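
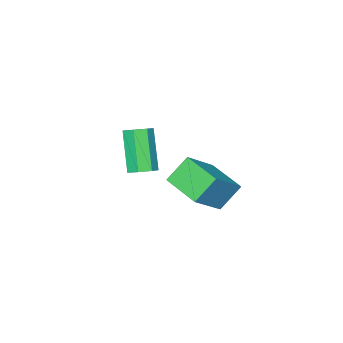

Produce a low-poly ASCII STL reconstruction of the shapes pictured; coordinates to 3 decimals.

solid 
facet normal -0.765 -0.047 -0.643
outer loop
vertex -4.39 -1.751 -0.638
vertex -4.234 0.024 -0.954
vertex -3.483 -2.019 -1.697
endloop
endfacet
facet normal -0.086 -0.981 0.175
outer loop
vertex -1.946 -1.924 -0.406
vertex -4.39 -1.751 -0.638
vertex -3.483 -2.019 -1.697
endloop
endfacet
facet normal -0.765 -0.048 -0.642
outer loop
vertex -3.483 -2.019 -1.697
vertex -4.234 0.024 -0.954
vertex -3.327 -0.244 -2.014
endloop
endfacet
facet normal 0.638 -0.189 -0.746
outer loop
vertex -3.327 -0.244 -2.014
vertex -1.946 -1.924 -0.406
vertex -3.483 -2.019 -1.697
endloop
endfacet
facet normal -0.638 0.189 0.746
outer loop
vertex -4.39 -1.751 -0.638
vertex -2.697 0.119 0.337
vertex -4.234 0.024 -0.954
endloop
endfacet
facet normal -0.086 -0.981 0.174
outer loop
vertex -2.853 -1.656 0.654
vertex -4.39 -1.751 -0.638
vertex -1.946 -1.924 -0.406
endloop
endfacet
facet normal -0.639 0.189 0.746
outer loop
vertex -2.853 -1.656 0.654
vertex -2.697 0.119 0.337
vertex -4.39 -1.751 -0.638
endloop
endfacet
facet normal 0.086 0.981 -0.174
outer loop
vertex -4.234 0.024 -0.954
vertex -2.697 0.119 0.337
vertex -3.327 -0.244 -2.014
endloop
endfacet
facet normal 0.639 -0.189 -0.746
outer loop
vertex -1.79 -0.149 -0.722
vertex -1.946 -1.924 -0.406
vertex -3.327 -0.244 -2.014
endloop
endfacet
facet normal 0.086 0.981 -0.175
outer loop
vertex -3.327 -0.244 -2.014
vertex -2.697 0.119 0.337
vertex -1.79 -0.149 -0.722
endloop
endfacet
facet normal 0.765 0.047 0.643
outer loop
vertex -1.79 -0.149 -0.722
vertex -2.853 -1.656 0.654
vertex -1.946 -1.924 -0.406
endloop
endfacet
facet normal 0.765 0.048 0.643
outer loop
vertex -2.697 0.119 0.337
vertex -2.853 -1.656 0.654
vertex -1.79 -0.149 -0.722
endloop
endfacet
facet normal 0.316 0.466 -0.827
outer loop
vertex 1.673 -0.243 2.687
vertex 1.109 -0.033 2.59
vertex 1.561 0.225 2.908
endloop
endfacet
facet normal 0.925 0.044 0.377
outer loop
vertex 1.673 -0.243 2.687
vertex 1.561 0.225 2.908
vertex 1.056 -1.156 4.308
endloop
endfacet
facet normal 0.925 0.045 0.378
outer loop
vertex 1.056 -1.156 4.308
vertex 1.561 0.225 2.908
vertex 0.943 -0.688 4.528
endloop
endfacet
facet normal -0.315 -0.465 0.827
outer loop
vertex 1.056 -1.156 4.308
vertex 0.943 -0.688 4.528
vertex 0.491 -0.947 4.21
endloop
endfacet
facet normal 0.316 0.466 -0.827
outer loop
vertex 1.561 0.225 2.908
vertex 1.109 -0.033 2.59
vertex 1.108 0.498 2.889
endloop
endfacet
facet normal 0.410 0.719 0.561
outer loop
vertex 1.561 0.225 2.908
vertex 1.108 0.498 2.889
vertex 0.943 -0.688 4.528
endloop
endfacet
facet normal 0.410 0.719 0.561
outer loop
vertex 0.943 -0.688 4.528
vertex 1.108 0.498 2.889
vertex 0.49 -0.415 4.509
endloop
endfacet
facet normal -0.315 -0.465 0.827
outer loop
vertex 0.943 -0.688 4.528
vertex 0.49 -0.415 4.509
vertex 0.491 -0.947 4.21
endloop
endfacet
facet normal 0.315 0.466 -0.827
outer loop
vertex 1.108 0.498 2.889
vertex 1.109 -0.033 2.59
vertex 0.655 0.371 2.645
endloop
endfacet
facet normal -0.413 0.852 0.323
outer loop
vertex 1.108 0.498 2.889
vertex 0.655 0.371 2.645
vertex 0.49 -0.415 4.509
endloop
endfacet
facet normal -0.413 0.852 0.323
outer loop
vertex 0.49 -0.415 4.509
vertex 0.655 0.371 2.645
vertex 0.038 -0.542 4.266
endloop
endfacet
facet normal -0.314 -0.466 0.827
outer loop
vertex 0.49 -0.415 4.509
vertex 0.038 -0.542 4.266
vertex 0.491 -0.947 4.21
endloop
endfacet
facet normal 0.315 0.467 -0.826
outer loop
vertex 0.655 0.371 2.645
vertex 1.109 -0.033 2.59
vertex 0.545 -0.061 2.359
endloop
endfacet
facet normal -0.926 0.342 -0.160
outer loop
vertex 0.655 0.371 2.645
vertex 0.545 -0.061 2.359
vertex 0.038 -0.542 4.266
endloop
endfacet
facet normal -0.926 0.343 -0.159
outer loop
vertex 0.038 -0.542 4.266
vertex 0.545 -0.061 2.359
vertex -0.073 -0.974 3.98
endloop
endfacet
facet normal -0.315 -0.466 0.827
outer loop
vertex 0.038 -0.542 4.266
vertex -0.073 -0.974 3.98
vertex 0.491 -0.947 4.21
endloop
endfacet
facet normal 0.316 0.466 -0.827
outer loop
vertex 0.545 -0.061 2.359
vertex 1.109 -0.033 2.59
vertex 0.858 -0.472 2.247
endloop
endfacet
facet normal -0.742 -0.423 -0.521
outer loop
vertex 0.545 -0.061 2.359
vertex 0.858 -0.472 2.247
vertex -0.073 -0.974 3.98
endloop
endfacet
facet normal -0.741 -0.424 -0.521
outer loop
vertex -0.073 -0.974 3.98
vertex 0.858 -0.472 2.247
vertex 0.241 -1.385 3.868
endloop
endfacet
facet normal -0.315 -0.466 0.827
outer loop
vertex -0.073 -0.974 3.98
vertex 0.241 -1.385 3.868
vertex 0.491 -0.947 4.21
endloop
endfacet
facet normal 0.315 0.466 -0.827
outer loop
vertex 0.858 -0.472 2.247
vertex 1.109 -0.033 2.59
vertex 1.361 -0.553 2.393
endloop
endfacet
facet normal 0.002 -0.872 -0.490
outer loop
vertex 0.858 -0.472 2.247
vertex 1.361 -0.553 2.393
vertex 0.241 -1.385 3.868
endloop
endfacet
facet normal 0.002 -0.872 -0.490
outer loop
vertex 0.241 -1.385 3.868
vertex 1.361 -0.553 2.393
vertex 0.743 -1.466 4.014
endloop
endfacet
facet normal -0.316 -0.466 0.827
outer loop
vertex 0.241 -1.385 3.868
vertex 0.743 -1.466 4.014
vertex 0.491 -0.947 4.21
endloop
endfacet
facet normal 0.316 0.466 -0.826
outer loop
vertex 1.361 -0.553 2.393
vertex 1.109 -0.033 2.59
vertex 1.673 -0.243 2.687
endloop
endfacet
facet normal 0.743 -0.663 -0.090
outer loop
vertex 1.361 -0.553 2.393
vertex 1.673 -0.243 2.687
vertex 0.743 -1.466 4.014
endloop
endfacet
facet normal 0.743 -0.663 -0.091
outer loop
vertex 0.743 -1.466 4.014
vertex 1.673 -0.243 2.687
vertex 1.056 -1.156 4.308
endloop
endfacet
facet normal -0.316 -0.466 0.827
outer loop
vertex 0.743 -1.466 4.014
vertex 1.056 -1.156 4.308
vertex 0.491 -0.947 4.21
endloop
endfacet

endsolid


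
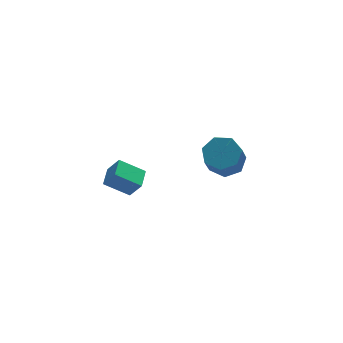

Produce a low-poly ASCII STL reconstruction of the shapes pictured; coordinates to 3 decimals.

solid 
facet normal 0.298 0.528 -0.795
outer loop
vertex 2.917 -1.5 -0.921
vertex 2.397 -0.702 -0.586
vertex 3.356 -0.955 -0.395
endloop
endfacet
facet normal 0.812 -0.578 -0.080
outer loop
vertex 2.917 -1.5 -0.921
vertex 3.356 -0.955 -0.395
vertex 2.322 -2.556 0.67
endloop
endfacet
facet normal 0.812 -0.578 -0.080
outer loop
vertex 2.322 -2.556 0.67
vertex 3.356 -0.955 -0.395
vertex 2.762 -2.011 1.196
endloop
endfacet
facet normal -0.297 -0.528 0.796
outer loop
vertex 2.322 -2.556 0.67
vertex 2.762 -2.011 1.196
vertex 1.803 -1.758 1.006
endloop
endfacet
facet normal 0.298 0.528 -0.795
outer loop
vertex 3.356 -0.955 -0.395
vertex 2.397 -0.702 -0.586
vertex 3.074 -0.219 -0.012
endloop
endfacet
facet normal 0.899 0.126 0.419
outer loop
vertex 3.356 -0.955 -0.395
vertex 3.074 -0.219 -0.012
vertex 2.762 -2.011 1.196
endloop
endfacet
facet normal 0.899 0.127 0.420
outer loop
vertex 2.762 -2.011 1.196
vertex 3.074 -0.219 -0.012
vertex 2.479 -1.275 1.579
endloop
endfacet
facet normal -0.297 -0.528 0.796
outer loop
vertex 2.762 -2.011 1.196
vertex 2.479 -1.275 1.579
vertex 1.803 -1.758 1.006
endloop
endfacet
facet normal 0.297 0.528 -0.795
outer loop
vertex 3.074 -0.219 -0.012
vertex 2.397 -0.702 -0.586
vertex 2.282 0.153 -0.061
endloop
endfacet
facet normal 0.308 0.735 0.603
outer loop
vertex 3.074 -0.219 -0.012
vertex 2.282 0.153 -0.061
vertex 2.479 -1.275 1.579
endloop
endfacet
facet normal 0.308 0.735 0.603
outer loop
vertex 2.479 -1.275 1.579
vertex 2.282 0.153 -0.061
vertex 1.687 -0.903 1.53
endloop
endfacet
facet normal -0.297 -0.528 0.796
outer loop
vertex 2.479 -1.275 1.579
vertex 1.687 -0.903 1.53
vertex 1.803 -1.758 1.006
endloop
endfacet
facet normal 0.297 0.528 -0.795
outer loop
vertex 2.282 0.153 -0.061
vertex 2.397 -0.702 -0.586
vertex 1.577 -0.119 -0.505
endloop
endfacet
facet normal -0.514 0.791 0.332
outer loop
vertex 2.282 0.153 -0.061
vertex 1.577 -0.119 -0.505
vertex 1.687 -0.903 1.53
endloop
endfacet
facet normal -0.514 0.791 0.332
outer loop
vertex 1.687 -0.903 1.53
vertex 1.577 -0.119 -0.505
vertex 0.982 -1.175 1.086
endloop
endfacet
facet normal -0.297 -0.528 0.796
outer loop
vertex 1.687 -0.903 1.53
vertex 0.982 -1.175 1.086
vertex 1.803 -1.758 1.006
endloop
endfacet
facet normal 0.297 0.528 -0.795
outer loop
vertex 1.577 -0.119 -0.505
vertex 2.397 -0.702 -0.586
vertex 1.49 -0.83 -1.01
endloop
endfacet
facet normal -0.950 0.250 -0.189
outer loop
vertex 1.577 -0.119 -0.505
vertex 1.49 -0.83 -1.01
vertex 0.982 -1.175 1.086
endloop
endfacet
facet normal -0.950 0.250 -0.189
outer loop
vertex 0.982 -1.175 1.086
vertex 1.49 -0.83 -1.01
vertex 0.895 -1.886 0.581
endloop
endfacet
facet normal -0.298 -0.528 0.795
outer loop
vertex 0.982 -1.175 1.086
vertex 0.895 -1.886 0.581
vertex 1.803 -1.758 1.006
endloop
endfacet
facet normal 0.297 0.528 -0.796
outer loop
vertex 1.49 -0.83 -1.01
vertex 2.397 -0.702 -0.586
vertex 2.086 -1.445 -1.195
endloop
endfacet
facet normal -0.670 -0.478 -0.568
outer loop
vertex 1.49 -0.83 -1.01
vertex 2.086 -1.445 -1.195
vertex 0.895 -1.886 0.581
endloop
endfacet
facet normal -0.670 -0.478 -0.568
outer loop
vertex 0.895 -1.886 0.581
vertex 2.086 -1.445 -1.195
vertex 1.491 -2.501 0.396
endloop
endfacet
facet normal -0.298 -0.528 0.795
outer loop
vertex 0.895 -1.886 0.581
vertex 1.491 -2.501 0.396
vertex 1.803 -1.758 1.006
endloop
endfacet
facet normal 0.297 0.528 -0.796
outer loop
vertex 2.086 -1.445 -1.195
vertex 2.397 -0.702 -0.586
vertex 2.917 -1.5 -0.921
endloop
endfacet
facet normal 0.115 -0.847 -0.519
outer loop
vertex 2.086 -1.445 -1.195
vertex 2.917 -1.5 -0.921
vertex 1.491 -2.501 0.396
endloop
endfacet
facet normal 0.115 -0.847 -0.519
outer loop
vertex 1.491 -2.501 0.396
vertex 2.917 -1.5 -0.921
vertex 2.322 -2.556 0.67
endloop
endfacet
facet normal -0.297 -0.528 0.795
outer loop
vertex 1.491 -2.501 0.396
vertex 2.322 -2.556 0.67
vertex 1.803 -1.758 1.006
endloop
endfacet
facet normal -0.423 0.367 -0.828
outer loop
vertex -4.686 -3.84 2.034
vertex -4.219 -2.894 2.215
vertex -3.526 -4.262 1.254
endloop
endfacet
facet normal -0.436 -0.884 -0.170
outer loop
vertex -3.061 -4.666 2.165
vertex -4.686 -3.84 2.034
vertex -3.526 -4.262 1.254
endloop
endfacet
facet normal -0.423 0.367 -0.828
outer loop
vertex -3.526 -4.262 1.254
vertex -4.219 -2.894 2.215
vertex -3.06 -3.317 1.435
endloop
endfacet
facet normal 0.794 -0.290 -0.534
outer loop
vertex -3.06 -3.317 1.435
vertex -3.061 -4.666 2.165
vertex -3.526 -4.262 1.254
endloop
endfacet
facet normal -0.794 0.290 0.534
outer loop
vertex -4.686 -3.84 2.034
vertex -3.754 -3.298 3.126
vertex -4.219 -2.894 2.215
endloop
endfacet
facet normal -0.436 -0.884 -0.168
outer loop
vertex -4.22 -4.243 2.945
vertex -4.686 -3.84 2.034
vertex -3.061 -4.666 2.165
endloop
endfacet
facet normal -0.794 0.289 0.534
outer loop
vertex -4.22 -4.243 2.945
vertex -3.754 -3.298 3.126
vertex -4.686 -3.84 2.034
endloop
endfacet
facet normal 0.436 0.884 0.169
outer loop
vertex -4.219 -2.894 2.215
vertex -3.754 -3.298 3.126
vertex -3.06 -3.317 1.435
endloop
endfacet
facet normal 0.794 -0.290 -0.534
outer loop
vertex -2.594 -3.72 2.346
vertex -3.061 -4.666 2.165
vertex -3.06 -3.317 1.435
endloop
endfacet
facet normal 0.435 0.884 0.169
outer loop
vertex -3.06 -3.317 1.435
vertex -3.754 -3.298 3.126
vertex -2.594 -3.72 2.346
endloop
endfacet
facet normal 0.423 -0.367 0.828
outer loop
vertex -2.594 -3.72 2.346
vertex -4.22 -4.243 2.945
vertex -3.061 -4.666 2.165
endloop
endfacet
facet normal 0.423 -0.367 0.828
outer loop
vertex -3.754 -3.298 3.126
vertex -4.22 -4.243 2.945
vertex -2.594 -3.72 2.346
endloop
endfacet

endsolid


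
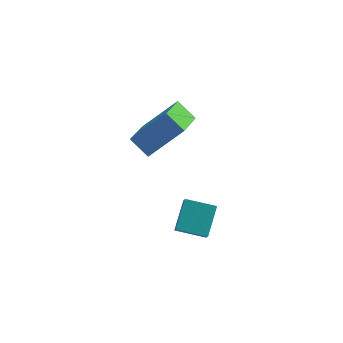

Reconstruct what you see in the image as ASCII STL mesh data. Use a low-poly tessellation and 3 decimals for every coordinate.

solid 
facet normal -0.685 -0.280 -0.672
outer loop
vertex 0.577 -1.616 3.578
vertex 0.77 0.2 2.626
vertex 1.328 -2.011 2.977
endloop
endfacet
facet normal -0.094 -0.882 0.462
outer loop
vertex 2.63 -1.48 4.254
vertex 0.577 -1.616 3.578
vertex 1.328 -2.011 2.977
endloop
endfacet
facet normal -0.686 -0.280 -0.672
outer loop
vertex 1.328 -2.011 2.977
vertex 0.77 0.2 2.626
vertex 1.52 -0.195 2.025
endloop
endfacet
facet normal 0.722 -0.380 -0.578
outer loop
vertex 1.52 -0.195 2.025
vertex 2.63 -1.48 4.254
vertex 1.328 -2.011 2.977
endloop
endfacet
facet normal -0.722 0.380 0.578
outer loop
vertex 0.577 -1.616 3.578
vertex 2.072 0.731 3.903
vertex 0.77 0.2 2.626
endloop
endfacet
facet normal -0.094 -0.882 0.462
outer loop
vertex 1.88 -1.085 4.855
vertex 0.577 -1.616 3.578
vertex 2.63 -1.48 4.254
endloop
endfacet
facet normal -0.722 0.380 0.579
outer loop
vertex 1.88 -1.085 4.855
vertex 2.072 0.731 3.903
vertex 0.577 -1.616 3.578
endloop
endfacet
facet normal 0.094 0.882 -0.462
outer loop
vertex 0.77 0.2 2.626
vertex 2.072 0.731 3.903
vertex 1.52 -0.195 2.025
endloop
endfacet
facet normal 0.722 -0.380 -0.578
outer loop
vertex 2.823 0.336 3.302
vertex 2.63 -1.48 4.254
vertex 1.52 -0.195 2.025
endloop
endfacet
facet normal 0.094 0.882 -0.462
outer loop
vertex 1.52 -0.195 2.025
vertex 2.072 0.731 3.903
vertex 2.823 0.336 3.302
endloop
endfacet
facet normal 0.686 0.279 0.672
outer loop
vertex 2.823 0.336 3.302
vertex 1.88 -1.085 4.855
vertex 2.63 -1.48 4.254
endloop
endfacet
facet normal 0.685 0.280 0.672
outer loop
vertex 2.072 0.731 3.903
vertex 1.88 -1.085 4.855
vertex 2.823 0.336 3.302
endloop
endfacet
facet normal -0.980 0.028 0.199
outer loop
vertex 2.75 -2.027 0.458
vertex 2.58 -1.248 -0.492
vertex 2.545 -3.116 -0.398
endloop
endfacet
facet normal 0.137 -0.628 0.766
outer loop
vertex 3.78 -3.152 -0.648
vertex 2.75 -2.027 0.458
vertex 2.545 -3.116 -0.398
endloop
endfacet
facet normal -0.980 0.028 0.199
outer loop
vertex 2.545 -3.116 -0.398
vertex 2.58 -1.248 -0.492
vertex 2.375 -2.337 -1.348
endloop
endfacet
facet normal -0.146 -0.778 -0.611
outer loop
vertex 2.375 -2.337 -1.348
vertex 3.78 -3.152 -0.648
vertex 2.545 -3.116 -0.398
endloop
endfacet
facet normal 0.146 0.778 0.611
outer loop
vertex 2.75 -2.027 0.458
vertex 3.815 -1.284 -0.742
vertex 2.58 -1.248 -0.492
endloop
endfacet
facet normal 0.137 -0.628 0.766
outer loop
vertex 3.985 -2.063 0.208
vertex 2.75 -2.027 0.458
vertex 3.78 -3.152 -0.648
endloop
endfacet
facet normal 0.146 0.778 0.611
outer loop
vertex 3.985 -2.063 0.208
vertex 3.815 -1.284 -0.742
vertex 2.75 -2.027 0.458
endloop
endfacet
facet normal -0.137 0.628 -0.766
outer loop
vertex 2.58 -1.248 -0.492
vertex 3.815 -1.284 -0.742
vertex 2.375 -2.337 -1.348
endloop
endfacet
facet normal -0.146 -0.778 -0.611
outer loop
vertex 3.61 -2.373 -1.598
vertex 3.78 -3.152 -0.648
vertex 2.375 -2.337 -1.348
endloop
endfacet
facet normal -0.137 0.628 -0.766
outer loop
vertex 2.375 -2.337 -1.348
vertex 3.815 -1.284 -0.742
vertex 3.61 -2.373 -1.598
endloop
endfacet
facet normal 0.980 -0.028 -0.199
outer loop
vertex 3.61 -2.373 -1.598
vertex 3.985 -2.063 0.208
vertex 3.78 -3.152 -0.648
endloop
endfacet
facet normal 0.980 -0.028 -0.199
outer loop
vertex 3.815 -1.284 -0.742
vertex 3.985 -2.063 0.208
vertex 3.61 -2.373 -1.598
endloop
endfacet

endsolid


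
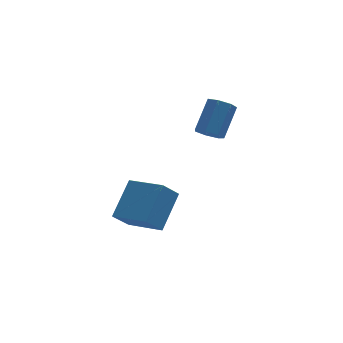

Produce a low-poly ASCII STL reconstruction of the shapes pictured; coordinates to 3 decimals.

solid 
facet normal -0.592 0.766 -0.250
outer loop
vertex -2.358 3.291 -2.318
vertex -1.269 4.586 -0.927
vertex -1.54 3.616 -3.261
endloop
endfacet
facet normal -0.497 -0.591 -0.635
outer loop
vertex -0.331 2.054 -2.753
vertex -2.358 3.291 -2.318
vertex -1.54 3.616 -3.261
endloop
endfacet
facet normal -0.593 0.765 -0.249
outer loop
vertex -1.54 3.616 -3.261
vertex -1.269 4.586 -0.927
vertex -0.452 4.912 -1.871
endloop
endfacet
facet normal 0.634 0.253 -0.731
outer loop
vertex -0.452 4.912 -1.871
vertex -0.331 2.054 -2.753
vertex -1.54 3.616 -3.261
endloop
endfacet
facet normal -0.634 -0.253 0.731
outer loop
vertex -2.358 3.291 -2.318
vertex -0.06 3.024 -0.419
vertex -1.269 4.586 -0.927
endloop
endfacet
facet normal -0.497 -0.592 -0.635
outer loop
vertex -1.148 1.728 -1.809
vertex -2.358 3.291 -2.318
vertex -0.331 2.054 -2.753
endloop
endfacet
facet normal -0.634 -0.252 0.731
outer loop
vertex -1.148 1.728 -1.809
vertex -0.06 3.024 -0.419
vertex -2.358 3.291 -2.318
endloop
endfacet
facet normal 0.497 0.591 0.635
outer loop
vertex -1.269 4.586 -0.927
vertex -0.06 3.024 -0.419
vertex -0.452 4.912 -1.871
endloop
endfacet
facet normal 0.634 0.252 -0.731
outer loop
vertex 0.758 3.349 -1.362
vertex -0.331 2.054 -2.753
vertex -0.452 4.912 -1.871
endloop
endfacet
facet normal 0.497 0.591 0.635
outer loop
vertex -0.452 4.912 -1.871
vertex -0.06 3.024 -0.419
vertex 0.758 3.349 -1.362
endloop
endfacet
facet normal 0.593 -0.766 0.249
outer loop
vertex 0.758 3.349 -1.362
vertex -1.148 1.728 -1.809
vertex -0.331 2.054 -2.753
endloop
endfacet
facet normal 0.593 -0.766 0.250
outer loop
vertex -0.06 3.024 -0.419
vertex -1.148 1.728 -1.809
vertex 0.758 3.349 -1.362
endloop
endfacet
facet normal -0.462 -0.531 -0.710
outer loop
vertex 2.745 2.972 2.309
vertex 2.124 3.3 2.468
vertex 2.627 3.498 1.992
endloop
endfacet
facet normal 0.866 -0.101 -0.490
outer loop
vertex 2.745 2.972 2.309
vertex 2.627 3.498 1.992
vertex 3.597 3.952 3.613
endloop
endfacet
facet normal 0.866 -0.101 -0.490
outer loop
vertex 3.597 3.952 3.613
vertex 2.627 3.498 1.992
vertex 3.479 4.477 3.296
endloop
endfacet
facet normal 0.463 0.532 0.709
outer loop
vertex 3.597 3.952 3.613
vertex 3.479 4.477 3.296
vertex 2.976 4.28 3.772
endloop
endfacet
facet normal -0.462 -0.533 -0.709
outer loop
vertex 2.627 3.498 1.992
vertex 2.124 3.3 2.468
vertex 2.13 3.874 2.033
endloop
endfacet
facet normal 0.392 0.594 -0.702
outer loop
vertex 2.627 3.498 1.992
vertex 2.13 3.874 2.033
vertex 3.479 4.477 3.296
endloop
endfacet
facet normal 0.392 0.594 -0.703
outer loop
vertex 3.479 4.477 3.296
vertex 2.13 3.874 2.033
vertex 2.982 4.854 3.337
endloop
endfacet
facet normal 0.462 0.532 0.709
outer loop
vertex 3.479 4.477 3.296
vertex 2.982 4.854 3.337
vertex 2.976 4.28 3.772
endloop
endfacet
facet normal -0.463 -0.532 -0.709
outer loop
vertex 2.13 3.874 2.033
vertex 2.124 3.3 2.468
vertex 1.629 3.819 2.402
endloop
endfacet
facet normal -0.377 0.842 -0.386
outer loop
vertex 2.13 3.874 2.033
vertex 1.629 3.819 2.402
vertex 2.982 4.854 3.337
endloop
endfacet
facet normal -0.378 0.842 -0.385
outer loop
vertex 2.982 4.854 3.337
vertex 1.629 3.819 2.402
vertex 2.481 4.798 3.706
endloop
endfacet
facet normal 0.463 0.532 0.709
outer loop
vertex 2.982 4.854 3.337
vertex 2.481 4.798 3.706
vertex 2.976 4.28 3.772
endloop
endfacet
facet normal -0.463 -0.532 -0.709
outer loop
vertex 1.629 3.819 2.402
vertex 2.124 3.3 2.468
vertex 1.501 3.373 2.82
endloop
endfacet
facet normal -0.862 0.455 0.222
outer loop
vertex 1.629 3.819 2.402
vertex 1.501 3.373 2.82
vertex 2.481 4.798 3.706
endloop
endfacet
facet normal -0.862 0.456 0.220
outer loop
vertex 2.481 4.798 3.706
vertex 1.501 3.373 2.82
vertex 2.352 4.352 4.125
endloop
endfacet
facet normal 0.463 0.532 0.709
outer loop
vertex 2.481 4.798 3.706
vertex 2.352 4.352 4.125
vertex 2.976 4.28 3.772
endloop
endfacet
facet normal -0.463 -0.532 -0.709
outer loop
vertex 1.501 3.373 2.82
vertex 2.124 3.3 2.468
vertex 1.842 2.872 2.973
endloop
endfacet
facet normal -0.699 -0.274 0.661
outer loop
vertex 1.501 3.373 2.82
vertex 1.842 2.872 2.973
vertex 2.352 4.352 4.125
endloop
endfacet
facet normal -0.698 -0.275 0.662
outer loop
vertex 2.352 4.352 4.125
vertex 1.842 2.872 2.973
vertex 2.694 3.852 4.278
endloop
endfacet
facet normal 0.462 0.533 0.709
outer loop
vertex 2.352 4.352 4.125
vertex 2.694 3.852 4.278
vertex 2.976 4.28 3.772
endloop
endfacet
facet normal -0.462 -0.533 -0.709
outer loop
vertex 1.842 2.872 2.973
vertex 2.124 3.3 2.468
vertex 2.396 2.694 2.746
endloop
endfacet
facet normal -0.009 -0.797 0.604
outer loop
vertex 1.842 2.872 2.973
vertex 2.396 2.694 2.746
vertex 2.694 3.852 4.278
endloop
endfacet
facet normal -0.009 -0.797 0.604
outer loop
vertex 2.694 3.852 4.278
vertex 2.396 2.694 2.746
vertex 3.247 3.673 4.05
endloop
endfacet
facet normal 0.464 0.532 0.708
outer loop
vertex 2.694 3.852 4.278
vertex 3.247 3.673 4.05
vertex 2.976 4.28 3.772
endloop
endfacet
facet normal -0.463 -0.533 -0.709
outer loop
vertex 2.396 2.694 2.746
vertex 2.124 3.3 2.468
vertex 2.745 2.972 2.309
endloop
endfacet
facet normal 0.688 -0.720 0.091
outer loop
vertex 2.396 2.694 2.746
vertex 2.745 2.972 2.309
vertex 3.247 3.673 4.05
endloop
endfacet
facet normal 0.688 -0.720 0.091
outer loop
vertex 3.247 3.673 4.05
vertex 2.745 2.972 2.309
vertex 3.597 3.952 3.613
endloop
endfacet
facet normal 0.462 0.531 0.710
outer loop
vertex 3.247 3.673 4.05
vertex 3.597 3.952 3.613
vertex 2.976 4.28 3.772
endloop
endfacet

endsolid


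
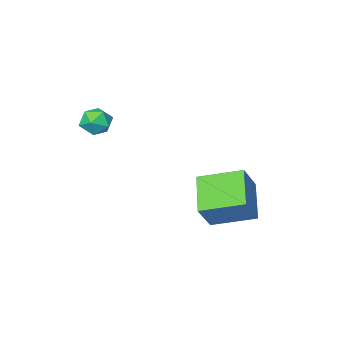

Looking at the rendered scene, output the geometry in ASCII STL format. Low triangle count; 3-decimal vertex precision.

solid 
facet normal -0.548 -0.217 -0.808
outer loop
vertex -3.237 2.136 -3.07
vertex -4.586 3.442 -2.506
vertex -2.329 3.498 -4.053
endloop
endfacet
facet normal 0.688 -0.666 -0.287
outer loop
vertex -1.474 3.838 -2.794
vertex -3.237 2.136 -3.07
vertex -2.329 3.498 -4.053
endloop
endfacet
facet normal -0.548 -0.218 -0.808
outer loop
vertex -2.329 3.498 -4.053
vertex -4.586 3.442 -2.506
vertex -3.678 4.804 -3.49
endloop
endfacet
facet normal 0.475 0.713 -0.515
outer loop
vertex -3.678 4.804 -3.49
vertex -1.474 3.838 -2.794
vertex -2.329 3.498 -4.053
endloop
endfacet
facet normal -0.475 -0.713 0.515
outer loop
vertex -3.237 2.136 -3.07
vertex -3.731 3.782 -1.247
vertex -4.586 3.442 -2.506
endloop
endfacet
facet normal 0.688 -0.666 -0.287
outer loop
vertex -2.382 2.476 -1.81
vertex -3.237 2.136 -3.07
vertex -1.474 3.838 -2.794
endloop
endfacet
facet normal -0.475 -0.713 0.515
outer loop
vertex -2.382 2.476 -1.81
vertex -3.731 3.782 -1.247
vertex -3.237 2.136 -3.07
endloop
endfacet
facet normal -0.688 0.666 0.287
outer loop
vertex -4.586 3.442 -2.506
vertex -3.731 3.782 -1.247
vertex -3.678 4.804 -3.49
endloop
endfacet
facet normal 0.475 0.713 -0.515
outer loop
vertex -2.823 5.144 -2.23
vertex -1.474 3.838 -2.794
vertex -3.678 4.804 -3.49
endloop
endfacet
facet normal -0.688 0.666 0.287
outer loop
vertex -3.678 4.804 -3.49
vertex -3.731 3.782 -1.247
vertex -2.823 5.144 -2.23
endloop
endfacet
facet normal 0.548 0.218 0.807
outer loop
vertex -2.823 5.144 -2.23
vertex -2.382 2.476 -1.81
vertex -1.474 3.838 -2.794
endloop
endfacet
facet normal 0.548 0.218 0.808
outer loop
vertex -3.731 3.782 -1.247
vertex -2.382 2.476 -1.81
vertex -2.823 5.144 -2.23
endloop
endfacet
facet normal 0.129 0.853 0.505
outer loop
vertex 0.059 -0.064 0.676
vertex 0.054 -0.449 1.328
vertex 0.707 -0.332 0.963
endloop
endfacet
facet normal 0.431 0.891 -0.141
outer loop
vertex 0.059 -0.064 0.676
vertex 0.707 -0.332 0.963
vertex 0.572 -0.384 0.22
endloop
endfacet
facet normal -0.077 0.773 -0.629
outer loop
vertex 0.059 -0.064 0.676
vertex 0.572 -0.384 0.22
vertex -0.164 -0.534 0.126
endloop
endfacet
facet normal -0.693 0.662 -0.285
outer loop
vertex 0.059 -0.064 0.676
vertex -0.164 -0.534 0.126
vertex -0.484 -0.574 0.81
endloop
endfacet
facet normal -0.566 0.712 0.416
outer loop
vertex 0.059 -0.064 0.676
vertex -0.484 -0.574 0.81
vertex 0.054 -0.449 1.328
endloop
endfacet
facet normal 0.911 0.367 -0.191
outer loop
vertex 0.572 -0.384 0.22
vertex 0.707 -0.332 0.963
vertex 0.884 -0.966 0.59
endloop
endfacet
facet normal 0.423 0.304 0.854
outer loop
vertex 0.707 -0.332 0.963
vertex 0.054 -0.449 1.328
vertex 0.564 -1.006 1.274
endloop
endfacet
facet normal -0.701 0.075 0.710
outer loop
vertex 0.054 -0.449 1.328
vertex -0.484 -0.574 0.81
vertex -0.172 -1.156 1.18
endloop
endfacet
facet normal -0.906 -0.003 -0.424
outer loop
vertex -0.484 -0.574 0.81
vertex -0.164 -0.534 0.126
vertex -0.307 -1.208 0.437
endloop
endfacet
facet normal 0.089 0.177 -0.980
outer loop
vertex -0.164 -0.534 0.126
vertex 0.572 -0.384 0.22
vertex 0.346 -1.091 0.072
endloop
endfacet
facet normal 0.693 -0.662 0.285
outer loop
vertex 0.341 -1.476 0.724
vertex 0.884 -0.966 0.59
vertex 0.564 -1.006 1.274
endloop
endfacet
facet normal 0.077 -0.773 0.629
outer loop
vertex 0.341 -1.476 0.724
vertex 0.564 -1.006 1.274
vertex -0.172 -1.156 1.18
endloop
endfacet
facet normal -0.431 -0.891 0.141
outer loop
vertex 0.341 -1.476 0.724
vertex -0.172 -1.156 1.18
vertex -0.307 -1.208 0.437
endloop
endfacet
facet normal -0.129 -0.853 -0.505
outer loop
vertex 0.341 -1.476 0.724
vertex -0.307 -1.208 0.437
vertex 0.346 -1.091 0.072
endloop
endfacet
facet normal 0.566 -0.712 -0.416
outer loop
vertex 0.341 -1.476 0.724
vertex 0.346 -1.091 0.072
vertex 0.884 -0.966 0.59
endloop
endfacet
facet normal 0.906 0.003 0.424
outer loop
vertex 0.564 -1.006 1.274
vertex 0.884 -0.966 0.59
vertex 0.707 -0.332 0.963
endloop
endfacet
facet normal -0.089 -0.177 0.980
outer loop
vertex -0.172 -1.156 1.18
vertex 0.564 -1.006 1.274
vertex 0.054 -0.449 1.328
endloop
endfacet
facet normal -0.911 -0.367 0.191
outer loop
vertex -0.307 -1.208 0.437
vertex -0.172 -1.156 1.18
vertex -0.484 -0.574 0.81
endloop
endfacet
facet normal -0.423 -0.304 -0.854
outer loop
vertex 0.346 -1.091 0.072
vertex -0.307 -1.208 0.437
vertex -0.164 -0.534 0.126
endloop
endfacet
facet normal 0.701 -0.075 -0.710
outer loop
vertex 0.884 -0.966 0.59
vertex 0.346 -1.091 0.072
vertex 0.572 -0.384 0.22
endloop
endfacet

endsolid


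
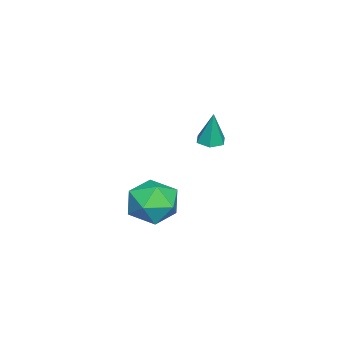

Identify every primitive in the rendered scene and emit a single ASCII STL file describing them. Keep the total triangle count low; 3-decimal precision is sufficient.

solid 
facet normal -0.866 -0.476 0.151
outer loop
vertex -0.222 -1.005 0.969
vertex 0.336 -1.989 1.065
vertex 0.147 -1.353 1.986
endloop
endfacet
facet normal -0.899 0.194 0.392
outer loop
vertex -0.222 -1.005 0.969
vertex 0.147 -1.353 1.986
vertex 0.251 -0.262 1.686
endloop
endfacet
facet normal -0.759 0.632 -0.154
outer loop
vertex -0.222 -1.005 0.969
vertex 0.251 -0.262 1.686
vertex 0.506 -0.225 0.58
endloop
endfacet
facet normal -0.640 0.232 -0.732
outer loop
vertex -0.222 -1.005 0.969
vertex 0.506 -0.225 0.58
vertex 0.558 -1.292 0.196
endloop
endfacet
facet normal -0.706 -0.453 -0.544
outer loop
vertex -0.222 -1.005 0.969
vertex 0.558 -1.292 0.196
vertex 0.336 -1.989 1.065
endloop
endfacet
facet normal -0.384 0.279 0.880
outer loop
vertex 0.251 -0.262 1.686
vertex 0.147 -1.353 1.986
vertex 1.102 -0.788 2.224
endloop
endfacet
facet normal -0.331 -0.807 0.489
outer loop
vertex 0.147 -1.353 1.986
vertex 0.336 -1.989 1.065
vertex 1.154 -1.855 1.84
endloop
endfacet
facet normal -0.073 -0.769 -0.635
outer loop
vertex 0.336 -1.989 1.065
vertex 0.558 -1.292 0.196
vertex 1.409 -1.818 0.734
endloop
endfacet
facet normal 0.033 0.340 -0.940
outer loop
vertex 0.558 -1.292 0.196
vertex 0.506 -0.225 0.58
vertex 1.513 -0.727 0.434
endloop
endfacet
facet normal -0.158 0.987 -0.003
outer loop
vertex 0.506 -0.225 0.58
vertex 0.251 -0.262 1.686
vertex 1.324 -0.091 1.355
endloop
endfacet
facet normal 0.640 -0.232 0.732
outer loop
vertex 1.882 -1.075 1.451
vertex 1.102 -0.788 2.224
vertex 1.154 -1.855 1.84
endloop
endfacet
facet normal 0.759 -0.632 0.154
outer loop
vertex 1.882 -1.075 1.451
vertex 1.154 -1.855 1.84
vertex 1.409 -1.818 0.734
endloop
endfacet
facet normal 0.899 -0.194 -0.392
outer loop
vertex 1.882 -1.075 1.451
vertex 1.409 -1.818 0.734
vertex 1.513 -0.727 0.434
endloop
endfacet
facet normal 0.866 0.476 -0.151
outer loop
vertex 1.882 -1.075 1.451
vertex 1.513 -0.727 0.434
vertex 1.324 -0.091 1.355
endloop
endfacet
facet normal 0.706 0.453 0.544
outer loop
vertex 1.882 -1.075 1.451
vertex 1.324 -0.091 1.355
vertex 1.102 -0.788 2.224
endloop
endfacet
facet normal -0.033 -0.340 0.940
outer loop
vertex 1.154 -1.855 1.84
vertex 1.102 -0.788 2.224
vertex 0.147 -1.353 1.986
endloop
endfacet
facet normal 0.158 -0.987 0.003
outer loop
vertex 1.409 -1.818 0.734
vertex 1.154 -1.855 1.84
vertex 0.336 -1.989 1.065
endloop
endfacet
facet normal 0.384 -0.279 -0.880
outer loop
vertex 1.513 -0.727 0.434
vertex 1.409 -1.818 0.734
vertex 0.558 -1.292 0.196
endloop
endfacet
facet normal 0.331 0.807 -0.489
outer loop
vertex 1.324 -0.091 1.355
vertex 1.513 -0.727 0.434
vertex 0.506 -0.225 0.58
endloop
endfacet
facet normal 0.073 0.769 0.635
outer loop
vertex 1.102 -0.788 2.224
vertex 1.324 -0.091 1.355
vertex 0.251 -0.262 1.686
endloop
endfacet
facet normal -0.119 -0.104 -0.987
outer loop
vertex -3.315 -0.031 2.195
vertex -3.904 -0.162 2.28
vertex -3.729 0.416 2.198
endloop
endfacet
facet normal 0.724 0.670 0.163
outer loop
vertex -3.315 -0.031 2.195
vertex -3.729 0.416 2.198
vertex -3.716 0.002 3.84
endloop
endfacet
facet normal -0.119 -0.104 -0.987
outer loop
vertex -3.729 0.416 2.198
vertex -3.904 -0.162 2.28
vertex -4.319 0.285 2.283
endloop
endfacet
facet normal -0.177 0.954 0.242
outer loop
vertex -3.729 0.416 2.198
vertex -4.319 0.285 2.283
vertex -3.716 0.002 3.84
endloop
endfacet
facet normal -0.119 -0.104 -0.987
outer loop
vertex -4.319 0.285 2.283
vertex -3.904 -0.162 2.28
vertex -4.494 -0.294 2.365
endloop
endfacet
facet normal -0.864 0.317 0.392
outer loop
vertex -4.319 0.285 2.283
vertex -4.494 -0.294 2.365
vertex -3.716 0.002 3.84
endloop
endfacet
facet normal -0.119 -0.104 -0.987
outer loop
vertex -4.494 -0.294 2.365
vertex -3.904 -0.162 2.28
vertex -4.079 -0.741 2.362
endloop
endfacet
facet normal -0.648 -0.605 0.463
outer loop
vertex -4.494 -0.294 2.365
vertex -4.079 -0.741 2.362
vertex -3.716 0.002 3.84
endloop
endfacet
facet normal -0.119 -0.104 -0.987
outer loop
vertex -4.079 -0.741 2.362
vertex -3.904 -0.162 2.28
vertex -3.49 -0.61 2.277
endloop
endfacet
facet normal 0.253 -0.888 0.384
outer loop
vertex -4.079 -0.741 2.362
vertex -3.49 -0.61 2.277
vertex -3.716 0.002 3.84
endloop
endfacet
facet normal -0.119 -0.104 -0.987
outer loop
vertex -3.49 -0.61 2.277
vertex -3.904 -0.162 2.28
vertex -3.315 -0.031 2.195
endloop
endfacet
facet normal 0.939 -0.251 0.234
outer loop
vertex -3.49 -0.61 2.277
vertex -3.315 -0.031 2.195
vertex -3.716 0.002 3.84
endloop
endfacet

endsolid


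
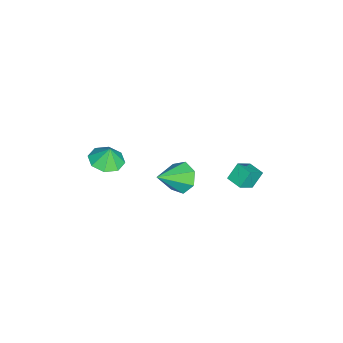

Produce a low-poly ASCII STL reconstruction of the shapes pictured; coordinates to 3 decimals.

solid 
facet normal -0.607 0.542 -0.581
outer loop
vertex -0.646 0.818 -3.977
vertex -1.454 0.556 -3.377
vertex -0.815 1.371 -3.285
endloop
endfacet
facet normal 0.953 0.303 -0.009
outer loop
vertex -0.646 0.818 -3.977
vertex -0.815 1.371 -3.285
vertex -0.186 -0.576 -2.163
endloop
endfacet
facet normal -0.607 0.542 -0.581
outer loop
vertex -0.815 1.371 -3.285
vertex -1.454 0.556 -3.377
vertex -1.465 1.311 -2.662
endloop
endfacet
facet normal 0.555 0.543 0.631
outer loop
vertex -0.815 1.371 -3.285
vertex -1.465 1.311 -2.662
vertex -0.186 -0.576 -2.163
endloop
endfacet
facet normal -0.606 0.542 -0.582
outer loop
vertex -1.465 1.311 -2.662
vertex -1.454 0.556 -3.377
vertex -2.107 0.683 -2.578
endloop
endfacet
facet normal -0.075 0.207 0.975
outer loop
vertex -1.465 1.311 -2.662
vertex -2.107 0.683 -2.578
vertex -0.186 -0.576 -2.163
endloop
endfacet
facet normal -0.606 0.543 -0.582
outer loop
vertex -2.107 0.683 -2.578
vertex -1.454 0.556 -3.377
vertex -2.258 -0.041 -3.096
endloop
endfacet
facet normal -0.461 -0.451 0.765
outer loop
vertex -2.107 0.683 -2.578
vertex -2.258 -0.041 -3.096
vertex -0.186 -0.576 -2.163
endloop
endfacet
facet normal -0.606 0.543 -0.581
outer loop
vertex -2.258 -0.041 -3.096
vertex -1.454 0.556 -3.377
vertex -1.803 -0.315 -3.826
endloop
endfacet
facet normal -0.313 -0.937 0.157
outer loop
vertex -2.258 -0.041 -3.096
vertex -1.803 -0.315 -3.826
vertex -0.186 -0.576 -2.163
endloop
endfacet
facet normal -0.607 0.543 -0.581
outer loop
vertex -1.803 -0.315 -3.826
vertex -1.454 0.556 -3.377
vertex -1.086 0.067 -4.218
endloop
endfacet
facet normal 0.258 -0.884 -0.390
outer loop
vertex -1.803 -0.315 -3.826
vertex -1.086 0.067 -4.218
vertex -0.186 -0.576 -2.163
endloop
endfacet
facet normal -0.607 0.542 -0.581
outer loop
vertex -1.086 0.067 -4.218
vertex -1.454 0.556 -3.377
vertex -0.646 0.818 -3.977
endloop
endfacet
facet normal 0.821 -0.332 -0.464
outer loop
vertex -1.086 0.067 -4.218
vertex -0.646 0.818 -3.977
vertex -0.186 -0.576 -2.163
endloop
endfacet
facet normal -0.014 -0.211 -0.977
outer loop
vertex 1.065 -2.421 -0.518
vertex 0.403 -3.191 -0.343
vertex 0.313 -2.187 -0.558
endloop
endfacet
facet normal 0.232 0.832 0.505
outer loop
vertex 1.065 -2.421 -0.518
vertex 0.313 -2.187 -0.558
vertex 0.417 -2.969 0.683
endloop
endfacet
facet normal -0.014 -0.211 -0.977
outer loop
vertex 0.313 -2.187 -0.558
vertex 0.403 -3.191 -0.343
vertex -0.386 -2.541 -0.472
endloop
endfacet
facet normal -0.333 0.785 0.522
outer loop
vertex 0.313 -2.187 -0.558
vertex -0.386 -2.541 -0.472
vertex 0.417 -2.969 0.683
endloop
endfacet
facet normal -0.014 -0.211 -0.977
outer loop
vertex -0.386 -2.541 -0.472
vertex 0.403 -3.191 -0.343
vertex -0.623 -3.275 -0.31
endloop
endfacet
facet normal -0.697 0.362 0.619
outer loop
vertex -0.386 -2.541 -0.472
vertex -0.623 -3.275 -0.31
vertex 0.417 -2.969 0.683
endloop
endfacet
facet normal -0.014 -0.210 -0.978
outer loop
vertex -0.623 -3.275 -0.31
vertex 0.403 -3.191 -0.343
vertex -0.26 -3.96 -0.168
endloop
endfacet
facet normal -0.648 -0.191 0.737
outer loop
vertex -0.623 -3.275 -0.31
vertex -0.26 -3.96 -0.168
vertex 0.417 -2.969 0.683
endloop
endfacet
facet normal -0.014 -0.211 -0.977
outer loop
vertex -0.26 -3.96 -0.168
vertex 0.403 -3.191 -0.343
vertex 0.492 -4.194 -0.128
endloop
endfacet
facet normal -0.214 -0.548 0.809
outer loop
vertex -0.26 -3.96 -0.168
vertex 0.492 -4.194 -0.128
vertex 0.417 -2.969 0.683
endloop
endfacet
facet normal -0.015 -0.211 -0.977
outer loop
vertex 0.492 -4.194 -0.128
vertex 0.403 -3.191 -0.343
vertex 1.191 -3.84 -0.215
endloop
endfacet
facet normal 0.352 -0.502 0.790
outer loop
vertex 0.492 -4.194 -0.128
vertex 1.191 -3.84 -0.215
vertex 0.417 -2.969 0.683
endloop
endfacet
facet normal -0.014 -0.210 -0.978
outer loop
vertex 1.191 -3.84 -0.215
vertex 0.403 -3.191 -0.343
vertex 1.429 -3.106 -0.376
endloop
endfacet
facet normal 0.715 -0.080 0.694
outer loop
vertex 1.191 -3.84 -0.215
vertex 1.429 -3.106 -0.376
vertex 0.417 -2.969 0.683
endloop
endfacet
facet normal -0.014 -0.210 -0.978
outer loop
vertex 1.429 -3.106 -0.376
vertex 0.403 -3.191 -0.343
vertex 1.065 -2.421 -0.518
endloop
endfacet
facet normal 0.667 0.474 0.576
outer loop
vertex 1.429 -3.106 -0.376
vertex 1.065 -2.421 -0.518
vertex 0.417 -2.969 0.683
endloop
endfacet
facet normal -0.600 -0.798 0.059
outer loop
vertex -2.416 3.54 -2.526
vertex -3.28 4.127 -3.38
vertex -1.86 3.055 -3.421
endloop
endfacet
facet normal 0.640 -0.435 0.633
outer loop
vertex -1.26 3.853 -3.48
vertex -2.416 3.54 -2.526
vertex -1.86 3.055 -3.421
endloop
endfacet
facet normal -0.600 -0.798 0.059
outer loop
vertex -1.86 3.055 -3.421
vertex -3.28 4.127 -3.38
vertex -2.724 3.642 -4.276
endloop
endfacet
facet normal 0.480 -0.418 -0.772
outer loop
vertex -2.724 3.642 -4.276
vertex -1.26 3.853 -3.48
vertex -1.86 3.055 -3.421
endloop
endfacet
facet normal -0.479 0.417 0.772
outer loop
vertex -2.416 3.54 -2.526
vertex -2.68 4.925 -3.439
vertex -3.28 4.127 -3.38
endloop
endfacet
facet normal 0.640 -0.435 0.633
outer loop
vertex -1.816 4.338 -2.584
vertex -2.416 3.54 -2.526
vertex -1.26 3.853 -3.48
endloop
endfacet
facet normal -0.480 0.417 0.772
outer loop
vertex -1.816 4.338 -2.584
vertex -2.68 4.925 -3.439
vertex -2.416 3.54 -2.526
endloop
endfacet
facet normal -0.641 0.435 -0.633
outer loop
vertex -3.28 4.127 -3.38
vertex -2.68 4.925 -3.439
vertex -2.724 3.642 -4.276
endloop
endfacet
facet normal 0.480 -0.417 -0.772
outer loop
vertex -2.124 4.44 -4.334
vertex -1.26 3.853 -3.48
vertex -2.724 3.642 -4.276
endloop
endfacet
facet normal -0.640 0.435 -0.633
outer loop
vertex -2.724 3.642 -4.276
vertex -2.68 4.925 -3.439
vertex -2.124 4.44 -4.334
endloop
endfacet
facet normal 0.600 0.798 -0.059
outer loop
vertex -2.124 4.44 -4.334
vertex -1.816 4.338 -2.584
vertex -1.26 3.853 -3.48
endloop
endfacet
facet normal 0.600 0.798 -0.059
outer loop
vertex -2.68 4.925 -3.439
vertex -1.816 4.338 -2.584
vertex -2.124 4.44 -4.334
endloop
endfacet

endsolid


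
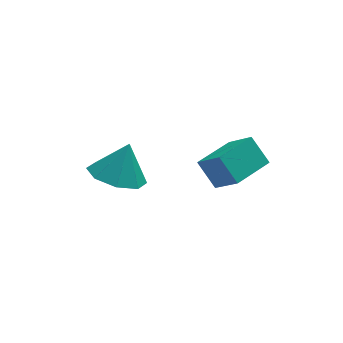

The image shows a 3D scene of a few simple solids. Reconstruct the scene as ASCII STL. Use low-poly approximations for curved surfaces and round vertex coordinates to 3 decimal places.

solid 
facet normal -0.399 0.582 -0.708
outer loop
vertex -1.114 -0.009 -1.071
vertex 0.072 0.807 -1.068
vertex -0.675 -0.644 -1.84
endloop
endfacet
facet normal -0.824 -0.567 -0.002
outer loop
vertex -0.152 -1.407 -0.912
vertex -1.114 -0.009 -1.071
vertex -0.675 -0.644 -1.84
endloop
endfacet
facet normal -0.399 0.582 -0.708
outer loop
vertex -0.675 -0.644 -1.84
vertex 0.072 0.807 -1.068
vertex 0.511 0.172 -1.837
endloop
endfacet
facet normal 0.403 -0.583 -0.706
outer loop
vertex 0.511 0.172 -1.837
vertex -0.152 -1.407 -0.912
vertex -0.675 -0.644 -1.84
endloop
endfacet
facet normal -0.403 0.583 0.706
outer loop
vertex -1.114 -0.009 -1.071
vertex 0.595 0.044 -0.14
vertex 0.072 0.807 -1.068
endloop
endfacet
facet normal -0.824 -0.567 -0.002
outer loop
vertex -0.591 -0.772 -0.143
vertex -1.114 -0.009 -1.071
vertex -0.152 -1.407 -0.912
endloop
endfacet
facet normal -0.403 0.583 0.706
outer loop
vertex -0.591 -0.772 -0.143
vertex 0.595 0.044 -0.14
vertex -1.114 -0.009 -1.071
endloop
endfacet
facet normal 0.824 0.567 0.002
outer loop
vertex 0.072 0.807 -1.068
vertex 0.595 0.044 -0.14
vertex 0.511 0.172 -1.837
endloop
endfacet
facet normal 0.403 -0.583 -0.706
outer loop
vertex 1.034 -0.591 -0.909
vertex -0.152 -1.407 -0.912
vertex 0.511 0.172 -1.837
endloop
endfacet
facet normal 0.824 0.567 0.002
outer loop
vertex 0.511 0.172 -1.837
vertex 0.595 0.044 -0.14
vertex 1.034 -0.591 -0.909
endloop
endfacet
facet normal 0.399 -0.582 0.708
outer loop
vertex 1.034 -0.591 -0.909
vertex -0.591 -0.772 -0.143
vertex -0.152 -1.407 -0.912
endloop
endfacet
facet normal 0.399 -0.582 0.708
outer loop
vertex 0.595 0.044 -0.14
vertex -0.591 -0.772 -0.143
vertex 1.034 -0.591 -0.909
endloop
endfacet
facet normal -0.368 -0.287 -0.884
outer loop
vertex -2.37 1.916 -3.9
vertex -3.314 2.202 -3.6
vertex -2.529 2.668 -4.078
endloop
endfacet
facet normal 0.956 0.241 0.166
outer loop
vertex -2.37 1.916 -3.9
vertex -2.529 2.668 -4.078
vertex -2.806 2.598 -2.38
endloop
endfacet
facet normal -0.368 -0.287 -0.884
outer loop
vertex -2.529 2.668 -4.078
vertex -3.314 2.202 -3.6
vertex -3.147 3.147 -3.976
endloop
endfacet
facet normal 0.621 0.773 0.133
outer loop
vertex -2.529 2.668 -4.078
vertex -3.147 3.147 -3.976
vertex -2.806 2.598 -2.38
endloop
endfacet
facet normal -0.368 -0.287 -0.885
outer loop
vertex -3.147 3.147 -3.976
vertex -3.314 2.202 -3.6
vertex -3.863 3.072 -3.654
endloop
endfacet
facet normal 0.043 0.948 0.317
outer loop
vertex -3.147 3.147 -3.976
vertex -3.863 3.072 -3.654
vertex -2.806 2.598 -2.38
endloop
endfacet
facet normal -0.368 -0.287 -0.885
outer loop
vertex -3.863 3.072 -3.654
vertex -3.314 2.202 -3.6
vertex -4.257 2.488 -3.301
endloop
endfacet
facet normal -0.437 0.662 0.609
outer loop
vertex -3.863 3.072 -3.654
vertex -4.257 2.488 -3.301
vertex -2.806 2.598 -2.38
endloop
endfacet
facet normal -0.367 -0.287 -0.885
outer loop
vertex -4.257 2.488 -3.301
vertex -3.314 2.202 -3.6
vertex -4.099 1.736 -3.123
endloop
endfacet
facet normal -0.539 0.085 0.838
outer loop
vertex -4.257 2.488 -3.301
vertex -4.099 1.736 -3.123
vertex -2.806 2.598 -2.38
endloop
endfacet
facet normal -0.367 -0.287 -0.885
outer loop
vertex -4.099 1.736 -3.123
vertex -3.314 2.202 -3.6
vertex -3.48 1.258 -3.225
endloop
endfacet
facet normal -0.202 -0.448 0.871
outer loop
vertex -4.099 1.736 -3.123
vertex -3.48 1.258 -3.225
vertex -2.806 2.598 -2.38
endloop
endfacet
facet normal -0.369 -0.286 -0.884
outer loop
vertex -3.48 1.258 -3.225
vertex -3.314 2.202 -3.6
vertex -2.765 1.332 -3.547
endloop
endfacet
facet normal 0.374 -0.622 0.688
outer loop
vertex -3.48 1.258 -3.225
vertex -2.765 1.332 -3.547
vertex -2.806 2.598 -2.38
endloop
endfacet
facet normal -0.368 -0.286 -0.885
outer loop
vertex -2.765 1.332 -3.547
vertex -3.314 2.202 -3.6
vertex -2.37 1.916 -3.9
endloop
endfacet
facet normal 0.854 -0.338 0.396
outer loop
vertex -2.765 1.332 -3.547
vertex -2.37 1.916 -3.9
vertex -2.806 2.598 -2.38
endloop
endfacet

endsolid


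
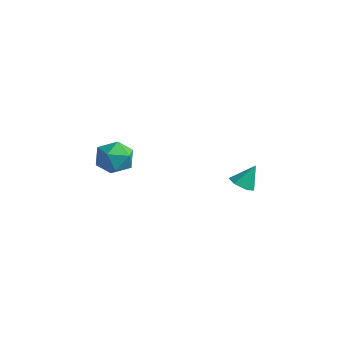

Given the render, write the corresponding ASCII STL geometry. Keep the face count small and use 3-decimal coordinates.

solid 
facet normal -0.621 0.185 0.762
outer loop
vertex 0.324 -3.347 0.201
vertex 0.352 -4.434 0.488
vertex 1.101 -3.717 0.924
endloop
endfacet
facet normal -0.216 0.755 0.619
outer loop
vertex 0.324 -3.347 0.201
vertex 1.101 -3.717 0.924
vertex 1.384 -2.98 0.123
endloop
endfacet
facet normal -0.331 0.942 -0.060
outer loop
vertex 0.324 -3.347 0.201
vertex 1.384 -2.98 0.123
vertex 0.81 -3.241 -0.808
endloop
endfacet
facet normal -0.806 0.487 -0.337
outer loop
vertex 0.324 -3.347 0.201
vertex 0.81 -3.241 -0.808
vertex 0.172 -4.14 -0.583
endloop
endfacet
facet normal -0.985 0.020 0.171
outer loop
vertex 0.324 -3.347 0.201
vertex 0.172 -4.14 -0.583
vertex 0.352 -4.434 0.488
endloop
endfacet
facet normal 0.467 0.562 0.682
outer loop
vertex 1.384 -2.98 0.123
vertex 1.101 -3.717 0.924
vertex 2.068 -3.84 0.363
endloop
endfacet
facet normal -0.187 -0.361 0.914
outer loop
vertex 1.101 -3.717 0.924
vertex 0.352 -4.434 0.488
vertex 1.43 -4.739 0.588
endloop
endfacet
facet normal -0.776 -0.629 -0.042
outer loop
vertex 0.352 -4.434 0.488
vertex 0.172 -4.14 -0.583
vertex 0.856 -5.0 -0.343
endloop
endfacet
facet normal -0.485 0.128 -0.865
outer loop
vertex 0.172 -4.14 -0.583
vertex 0.81 -3.241 -0.808
vertex 1.139 -4.263 -1.144
endloop
endfacet
facet normal 0.283 0.864 -0.417
outer loop
vertex 0.81 -3.241 -0.808
vertex 1.384 -2.98 0.123
vertex 1.888 -3.546 -0.708
endloop
endfacet
facet normal 0.806 -0.487 0.337
outer loop
vertex 1.916 -4.633 -0.421
vertex 2.068 -3.84 0.363
vertex 1.43 -4.739 0.588
endloop
endfacet
facet normal 0.331 -0.942 0.060
outer loop
vertex 1.916 -4.633 -0.421
vertex 1.43 -4.739 0.588
vertex 0.856 -5.0 -0.343
endloop
endfacet
facet normal 0.216 -0.755 -0.619
outer loop
vertex 1.916 -4.633 -0.421
vertex 0.856 -5.0 -0.343
vertex 1.139 -4.263 -1.144
endloop
endfacet
facet normal 0.621 -0.185 -0.762
outer loop
vertex 1.916 -4.633 -0.421
vertex 1.139 -4.263 -1.144
vertex 1.888 -3.546 -0.708
endloop
endfacet
facet normal 0.985 -0.020 -0.171
outer loop
vertex 1.916 -4.633 -0.421
vertex 1.888 -3.546 -0.708
vertex 2.068 -3.84 0.363
endloop
endfacet
facet normal 0.485 -0.128 0.865
outer loop
vertex 1.43 -4.739 0.588
vertex 2.068 -3.84 0.363
vertex 1.101 -3.717 0.924
endloop
endfacet
facet normal -0.283 -0.864 0.417
outer loop
vertex 0.856 -5.0 -0.343
vertex 1.43 -4.739 0.588
vertex 0.352 -4.434 0.488
endloop
endfacet
facet normal -0.467 -0.562 -0.682
outer loop
vertex 1.139 -4.263 -1.144
vertex 0.856 -5.0 -0.343
vertex 0.172 -4.14 -0.583
endloop
endfacet
facet normal 0.187 0.361 -0.914
outer loop
vertex 1.888 -3.546 -0.708
vertex 1.139 -4.263 -1.144
vertex 0.81 -3.241 -0.808
endloop
endfacet
facet normal 0.776 0.629 0.042
outer loop
vertex 2.068 -3.84 0.363
vertex 1.888 -3.546 -0.708
vertex 1.384 -2.98 0.123
endloop
endfacet
facet normal -0.177 -0.533 -0.827
outer loop
vertex 4.061 3.129 -4.486
vertex 3.459 2.795 -4.142
vertex 3.362 3.446 -4.541
endloop
endfacet
facet normal 0.418 0.893 -0.169
outer loop
vertex 4.061 3.129 -4.486
vertex 3.362 3.446 -4.541
vertex 3.721 3.585 -2.918
endloop
endfacet
facet normal -0.177 -0.533 -0.827
outer loop
vertex 3.362 3.446 -4.541
vertex 3.459 2.795 -4.142
vertex 2.759 3.112 -4.197
endloop
endfacet
facet normal -0.472 0.881 0.029
outer loop
vertex 3.362 3.446 -4.541
vertex 2.759 3.112 -4.197
vertex 3.721 3.585 -2.918
endloop
endfacet
facet normal -0.177 -0.534 -0.826
outer loop
vertex 2.759 3.112 -4.197
vertex 3.459 2.795 -4.142
vertex 2.857 2.461 -3.797
endloop
endfacet
facet normal -0.817 0.207 0.538
outer loop
vertex 2.759 3.112 -4.197
vertex 2.857 2.461 -3.797
vertex 3.721 3.585 -2.918
endloop
endfacet
facet normal -0.177 -0.534 -0.827
outer loop
vertex 2.857 2.461 -3.797
vertex 3.459 2.795 -4.142
vertex 3.556 2.144 -3.742
endloop
endfacet
facet normal -0.273 -0.454 0.848
outer loop
vertex 2.857 2.461 -3.797
vertex 3.556 2.144 -3.742
vertex 3.721 3.585 -2.918
endloop
endfacet
facet normal -0.177 -0.534 -0.827
outer loop
vertex 3.556 2.144 -3.742
vertex 3.459 2.795 -4.142
vertex 4.158 2.478 -4.087
endloop
endfacet
facet normal 0.618 -0.442 0.650
outer loop
vertex 3.556 2.144 -3.742
vertex 4.158 2.478 -4.087
vertex 3.721 3.585 -2.918
endloop
endfacet
facet normal -0.177 -0.533 -0.827
outer loop
vertex 4.158 2.478 -4.087
vertex 3.459 2.795 -4.142
vertex 4.061 3.129 -4.486
endloop
endfacet
facet normal 0.963 0.230 0.142
outer loop
vertex 4.158 2.478 -4.087
vertex 4.061 3.129 -4.486
vertex 3.721 3.585 -2.918
endloop
endfacet

endsolid


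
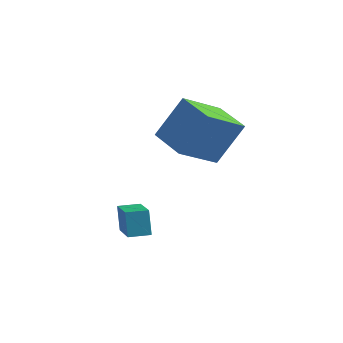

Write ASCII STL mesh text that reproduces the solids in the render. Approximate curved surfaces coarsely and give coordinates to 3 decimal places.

solid 
facet normal -0.714 0.646 -0.270
outer loop
vertex -2.627 1.374 -1.158
vertex -2.042 2.031 -1.134
vertex -2.373 1.188 -2.274
endloop
endfacet
facet normal -0.666 -0.746 -0.027
outer loop
vertex -1.138 0.069 -1.806
vertex -2.627 1.374 -1.158
vertex -2.373 1.188 -2.274
endloop
endfacet
facet normal -0.713 0.647 -0.271
outer loop
vertex -2.373 1.188 -2.274
vertex -2.042 2.031 -1.134
vertex -1.787 1.844 -2.25
endloop
endfacet
facet normal 0.219 -0.161 -0.962
outer loop
vertex -1.787 1.844 -2.25
vertex -1.138 0.069 -1.806
vertex -2.373 1.188 -2.274
endloop
endfacet
facet normal -0.219 0.160 0.962
outer loop
vertex -2.627 1.374 -1.158
vertex -0.807 0.912 -0.666
vertex -2.042 2.031 -1.134
endloop
endfacet
facet normal -0.666 -0.746 -0.027
outer loop
vertex -1.393 0.256 -0.69
vertex -2.627 1.374 -1.158
vertex -1.138 0.069 -1.806
endloop
endfacet
facet normal -0.219 0.161 0.962
outer loop
vertex -1.393 0.256 -0.69
vertex -0.807 0.912 -0.666
vertex -2.627 1.374 -1.158
endloop
endfacet
facet normal 0.666 0.746 0.027
outer loop
vertex -2.042 2.031 -1.134
vertex -0.807 0.912 -0.666
vertex -1.787 1.844 -2.25
endloop
endfacet
facet normal 0.220 -0.160 -0.962
outer loop
vertex -0.553 0.726 -1.782
vertex -1.138 0.069 -1.806
vertex -1.787 1.844 -2.25
endloop
endfacet
facet normal 0.665 0.746 0.027
outer loop
vertex -1.787 1.844 -2.25
vertex -0.807 0.912 -0.666
vertex -0.553 0.726 -1.782
endloop
endfacet
facet normal 0.714 -0.646 0.271
outer loop
vertex -0.553 0.726 -1.782
vertex -1.393 0.256 -0.69
vertex -1.138 0.069 -1.806
endloop
endfacet
facet normal 0.713 -0.647 0.270
outer loop
vertex -0.807 0.912 -0.666
vertex -1.393 0.256 -0.69
vertex -0.553 0.726 -1.782
endloop
endfacet
facet normal -0.905 0.384 0.183
outer loop
vertex -1.377 3.792 3.928
vertex -0.854 5.482 2.973
vertex -2.079 2.994 2.129
endloop
endfacet
facet normal -0.261 -0.841 0.475
outer loop
vertex -0.486 2.318 1.807
vertex -1.377 3.792 3.928
vertex -2.079 2.994 2.129
endloop
endfacet
facet normal -0.905 0.384 0.183
outer loop
vertex -2.079 2.994 2.129
vertex -0.854 5.482 2.973
vertex -1.556 4.683 1.174
endloop
endfacet
facet normal -0.336 -0.382 -0.861
outer loop
vertex -1.556 4.683 1.174
vertex -0.486 2.318 1.807
vertex -2.079 2.994 2.129
endloop
endfacet
facet normal 0.336 0.382 0.861
outer loop
vertex -1.377 3.792 3.928
vertex 0.739 4.806 2.651
vertex -0.854 5.482 2.973
endloop
endfacet
facet normal -0.260 -0.841 0.475
outer loop
vertex 0.216 3.117 3.606
vertex -1.377 3.792 3.928
vertex -0.486 2.318 1.807
endloop
endfacet
facet normal 0.336 0.383 0.861
outer loop
vertex 0.216 3.117 3.606
vertex 0.739 4.806 2.651
vertex -1.377 3.792 3.928
endloop
endfacet
facet normal 0.261 0.840 -0.475
outer loop
vertex -0.854 5.482 2.973
vertex 0.739 4.806 2.651
vertex -1.556 4.683 1.174
endloop
endfacet
facet normal -0.336 -0.382 -0.861
outer loop
vertex 0.037 4.008 0.852
vertex -0.486 2.318 1.807
vertex -1.556 4.683 1.174
endloop
endfacet
facet normal 0.260 0.841 -0.475
outer loop
vertex -1.556 4.683 1.174
vertex 0.739 4.806 2.651
vertex 0.037 4.008 0.852
endloop
endfacet
facet normal 0.905 -0.384 -0.183
outer loop
vertex 0.037 4.008 0.852
vertex 0.216 3.117 3.606
vertex -0.486 2.318 1.807
endloop
endfacet
facet normal 0.905 -0.384 -0.183
outer loop
vertex 0.739 4.806 2.651
vertex 0.216 3.117 3.606
vertex 0.037 4.008 0.852
endloop
endfacet

endsolid


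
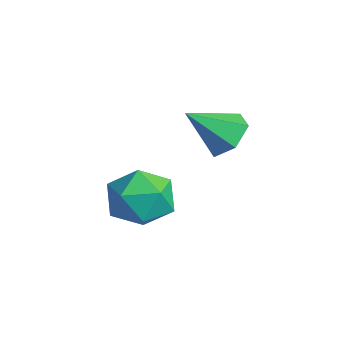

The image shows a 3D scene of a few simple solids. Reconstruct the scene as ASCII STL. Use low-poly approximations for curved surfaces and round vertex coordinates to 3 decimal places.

solid 
facet normal 0.106 0.743 -0.661
outer loop
vertex 3.959 1.027 -0.075
vertex 3.564 1.632 0.542
vertex 4.505 1.499 0.543
endloop
endfacet
facet normal 0.693 -0.719 -0.063
outer loop
vertex 3.959 1.027 -0.075
vertex 4.505 1.499 0.543
vertex 3.376 0.308 1.718
endloop
endfacet
facet normal 0.106 0.744 -0.660
outer loop
vertex 4.505 1.499 0.543
vertex 3.564 1.632 0.542
vertex 4.11 2.103 1.16
endloop
endfacet
facet normal 0.776 -0.125 0.619
outer loop
vertex 4.505 1.499 0.543
vertex 4.11 2.103 1.16
vertex 3.376 0.308 1.718
endloop
endfacet
facet normal 0.106 0.744 -0.660
outer loop
vertex 4.11 2.103 1.16
vertex 3.564 1.632 0.542
vertex 3.169 2.236 1.159
endloop
endfacet
facet normal 0.039 0.282 0.959
outer loop
vertex 4.11 2.103 1.16
vertex 3.169 2.236 1.159
vertex 3.376 0.308 1.718
endloop
endfacet
facet normal 0.105 0.743 -0.661
outer loop
vertex 3.169 2.236 1.159
vertex 3.564 1.632 0.542
vertex 2.623 1.764 0.541
endloop
endfacet
facet normal -0.781 0.095 0.617
outer loop
vertex 3.169 2.236 1.159
vertex 2.623 1.764 0.541
vertex 3.376 0.308 1.718
endloop
endfacet
facet normal 0.105 0.743 -0.660
outer loop
vertex 2.623 1.764 0.541
vertex 3.564 1.632 0.542
vertex 3.019 1.16 -0.076
endloop
endfacet
facet normal -0.864 -0.500 -0.065
outer loop
vertex 2.623 1.764 0.541
vertex 3.019 1.16 -0.076
vertex 3.376 0.308 1.718
endloop
endfacet
facet normal 0.106 0.743 -0.661
outer loop
vertex 3.019 1.16 -0.076
vertex 3.564 1.632 0.542
vertex 3.959 1.027 -0.075
endloop
endfacet
facet normal -0.128 -0.906 -0.405
outer loop
vertex 3.019 1.16 -0.076
vertex 3.959 1.027 -0.075
vertex 3.376 0.308 1.718
endloop
endfacet
facet normal 0.234 0.482 0.845
outer loop
vertex 2.454 0.21 -1.788
vertex 2.35 -0.851 -1.154
vertex 3.443 -0.524 -1.643
endloop
endfacet
facet normal 0.545 0.790 0.282
outer loop
vertex 2.454 0.21 -1.788
vertex 3.443 -0.524 -1.643
vertex 3.227 0.016 -2.739
endloop
endfacet
facet normal 0.032 0.984 -0.175
outer loop
vertex 2.454 0.21 -1.788
vertex 3.227 0.016 -2.739
vertex 2.0 0.022 -2.927
endloop
endfacet
facet normal -0.596 0.796 0.106
outer loop
vertex 2.454 0.21 -1.788
vertex 2.0 0.022 -2.927
vertex 1.459 -0.514 -1.948
endloop
endfacet
facet normal -0.472 0.486 0.736
outer loop
vertex 2.454 0.21 -1.788
vertex 1.459 -0.514 -1.948
vertex 2.35 -0.851 -1.154
endloop
endfacet
facet normal 0.953 0.300 -0.040
outer loop
vertex 3.227 0.016 -2.739
vertex 3.443 -0.524 -1.643
vertex 3.601 -1.166 -2.692
endloop
endfacet
facet normal 0.449 -0.198 0.871
outer loop
vertex 3.443 -0.524 -1.643
vertex 2.35 -0.851 -1.154
vertex 3.06 -1.702 -1.713
endloop
endfacet
facet normal -0.692 -0.191 0.696
outer loop
vertex 2.35 -0.851 -1.154
vertex 1.459 -0.514 -1.948
vertex 1.833 -1.696 -1.901
endloop
endfacet
facet normal -0.894 0.310 -0.324
outer loop
vertex 1.459 -0.514 -1.948
vertex 2.0 0.022 -2.927
vertex 1.617 -1.156 -2.997
endloop
endfacet
facet normal 0.122 0.614 -0.780
outer loop
vertex 2.0 0.022 -2.927
vertex 3.227 0.016 -2.739
vertex 2.71 -0.829 -3.486
endloop
endfacet
facet normal 0.596 -0.796 -0.106
outer loop
vertex 2.606 -1.89 -2.852
vertex 3.601 -1.166 -2.692
vertex 3.06 -1.702 -1.713
endloop
endfacet
facet normal -0.032 -0.984 0.175
outer loop
vertex 2.606 -1.89 -2.852
vertex 3.06 -1.702 -1.713
vertex 1.833 -1.696 -1.901
endloop
endfacet
facet normal -0.545 -0.790 -0.282
outer loop
vertex 2.606 -1.89 -2.852
vertex 1.833 -1.696 -1.901
vertex 1.617 -1.156 -2.997
endloop
endfacet
facet normal -0.234 -0.482 -0.845
outer loop
vertex 2.606 -1.89 -2.852
vertex 1.617 -1.156 -2.997
vertex 2.71 -0.829 -3.486
endloop
endfacet
facet normal 0.472 -0.486 -0.736
outer loop
vertex 2.606 -1.89 -2.852
vertex 2.71 -0.829 -3.486
vertex 3.601 -1.166 -2.692
endloop
endfacet
facet normal 0.894 -0.310 0.324
outer loop
vertex 3.06 -1.702 -1.713
vertex 3.601 -1.166 -2.692
vertex 3.443 -0.524 -1.643
endloop
endfacet
facet normal -0.122 -0.614 0.780
outer loop
vertex 1.833 -1.696 -1.901
vertex 3.06 -1.702 -1.713
vertex 2.35 -0.851 -1.154
endloop
endfacet
facet normal -0.953 -0.300 0.040
outer loop
vertex 1.617 -1.156 -2.997
vertex 1.833 -1.696 -1.901
vertex 1.459 -0.514 -1.948
endloop
endfacet
facet normal -0.449 0.198 -0.871
outer loop
vertex 2.71 -0.829 -3.486
vertex 1.617 -1.156 -2.997
vertex 2.0 0.022 -2.927
endloop
endfacet
facet normal 0.692 0.191 -0.696
outer loop
vertex 3.601 -1.166 -2.692
vertex 2.71 -0.829 -3.486
vertex 3.227 0.016 -2.739
endloop
endfacet

endsolid


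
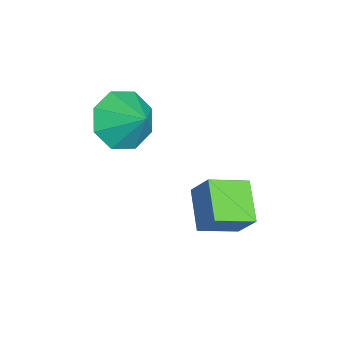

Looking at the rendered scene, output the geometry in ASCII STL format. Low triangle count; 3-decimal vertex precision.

solid 
facet normal -0.540 -0.605 -0.585
outer loop
vertex -2.039 -2.106 -0.629
vertex -2.796 -1.367 -0.695
vertex -1.927 -1.602 -1.254
endloop
endfacet
facet normal 0.988 -0.028 0.155
outer loop
vertex -2.039 -2.106 -0.629
vertex -1.927 -1.602 -1.254
vertex -2.104 -0.593 0.055
endloop
endfacet
facet normal -0.540 -0.604 -0.586
outer loop
vertex -1.927 -1.602 -1.254
vertex -2.796 -1.367 -0.695
vertex -2.323 -0.959 -1.552
endloop
endfacet
facet normal 0.873 0.436 -0.218
outer loop
vertex -1.927 -1.602 -1.254
vertex -2.323 -0.959 -1.552
vertex -2.104 -0.593 0.055
endloop
endfacet
facet normal -0.540 -0.604 -0.586
outer loop
vertex -2.323 -0.959 -1.552
vertex -2.796 -1.367 -0.695
vertex -2.996 -0.556 -1.347
endloop
endfacet
facet normal 0.438 0.862 -0.256
outer loop
vertex -2.323 -0.959 -1.552
vertex -2.996 -0.556 -1.347
vertex -2.104 -0.593 0.055
endloop
endfacet
facet normal -0.541 -0.604 -0.585
outer loop
vertex -2.996 -0.556 -1.347
vertex -2.796 -1.367 -0.695
vertex -3.552 -0.627 -0.76
endloop
endfacet
facet normal -0.059 0.996 0.064
outer loop
vertex -2.996 -0.556 -1.347
vertex -3.552 -0.627 -0.76
vertex -2.104 -0.593 0.055
endloop
endfacet
facet normal -0.541 -0.604 -0.586
outer loop
vertex -3.552 -0.627 -0.76
vertex -2.796 -1.367 -0.695
vertex -3.665 -1.132 -0.135
endloop
endfacet
facet normal -0.331 0.762 0.556
outer loop
vertex -3.552 -0.627 -0.76
vertex -3.665 -1.132 -0.135
vertex -2.104 -0.593 0.055
endloop
endfacet
facet normal -0.540 -0.605 -0.585
outer loop
vertex -3.665 -1.132 -0.135
vertex -2.796 -1.367 -0.695
vertex -3.268 -1.774 0.162
endloop
endfacet
facet normal -0.216 0.297 0.930
outer loop
vertex -3.665 -1.132 -0.135
vertex -3.268 -1.774 0.162
vertex -2.104 -0.593 0.055
endloop
endfacet
facet normal -0.540 -0.605 -0.585
outer loop
vertex -3.268 -1.774 0.162
vertex -2.796 -1.367 -0.695
vertex -2.595 -2.178 -0.042
endloop
endfacet
facet normal 0.217 -0.127 0.968
outer loop
vertex -3.268 -1.774 0.162
vertex -2.595 -2.178 -0.042
vertex -2.104 -0.593 0.055
endloop
endfacet
facet normal -0.540 -0.605 -0.585
outer loop
vertex -2.595 -2.178 -0.042
vertex -2.796 -1.367 -0.695
vertex -2.039 -2.106 -0.629
endloop
endfacet
facet normal 0.717 -0.262 0.647
outer loop
vertex -2.595 -2.178 -0.042
vertex -2.039 -2.106 -0.629
vertex -2.104 -0.593 0.055
endloop
endfacet
facet normal -0.330 -0.472 -0.817
outer loop
vertex -2.255 0.654 -3.295
vertex -2.783 1.81 -3.75
vertex -1.01 0.956 -3.973
endloop
endfacet
facet normal 0.391 -0.856 0.337
outer loop
vertex -0.637 1.49 -3.05
vertex -2.255 0.654 -3.295
vertex -1.01 0.956 -3.973
endloop
endfacet
facet normal -0.330 -0.472 -0.817
outer loop
vertex -1.01 0.956 -3.973
vertex -2.783 1.81 -3.75
vertex -1.538 2.112 -4.428
endloop
endfacet
facet normal 0.859 0.208 -0.468
outer loop
vertex -1.538 2.112 -4.428
vertex -0.637 1.49 -3.05
vertex -1.01 0.956 -3.973
endloop
endfacet
facet normal -0.859 -0.208 0.468
outer loop
vertex -2.255 0.654 -3.295
vertex -2.41 2.344 -2.827
vertex -2.783 1.81 -3.75
endloop
endfacet
facet normal 0.391 -0.856 0.337
outer loop
vertex -1.882 1.188 -2.372
vertex -2.255 0.654 -3.295
vertex -0.637 1.49 -3.05
endloop
endfacet
facet normal -0.859 -0.208 0.468
outer loop
vertex -1.882 1.188 -2.372
vertex -2.41 2.344 -2.827
vertex -2.255 0.654 -3.295
endloop
endfacet
facet normal -0.391 0.856 -0.337
outer loop
vertex -2.783 1.81 -3.75
vertex -2.41 2.344 -2.827
vertex -1.538 2.112 -4.428
endloop
endfacet
facet normal 0.859 0.208 -0.468
outer loop
vertex -1.165 2.646 -3.505
vertex -0.637 1.49 -3.05
vertex -1.538 2.112 -4.428
endloop
endfacet
facet normal -0.391 0.856 -0.337
outer loop
vertex -1.538 2.112 -4.428
vertex -2.41 2.344 -2.827
vertex -1.165 2.646 -3.505
endloop
endfacet
facet normal 0.330 0.472 0.817
outer loop
vertex -1.165 2.646 -3.505
vertex -1.882 1.188 -2.372
vertex -0.637 1.49 -3.05
endloop
endfacet
facet normal 0.330 0.472 0.817
outer loop
vertex -2.41 2.344 -2.827
vertex -1.882 1.188 -2.372
vertex -1.165 2.646 -3.505
endloop
endfacet

endsolid


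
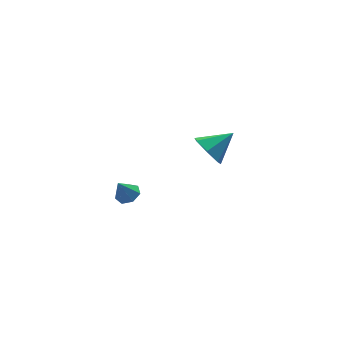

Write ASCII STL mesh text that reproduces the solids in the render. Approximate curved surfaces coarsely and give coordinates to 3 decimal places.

solid 
facet normal -0.849 -0.027 -0.527
outer loop
vertex 3.163 2.614 -3.173
vertex 2.668 2.308 -2.36
vertex 2.833 3.243 -2.674
endloop
endfacet
facet normal 0.732 0.616 -0.292
outer loop
vertex 3.163 2.614 -3.173
vertex 2.833 3.243 -2.674
vertex 4.052 2.352 -1.5
endloop
endfacet
facet normal -0.849 -0.027 -0.527
outer loop
vertex 2.833 3.243 -2.674
vertex 2.668 2.308 -2.36
vertex 2.379 3.168 -1.939
endloop
endfacet
facet normal 0.351 0.885 0.307
outer loop
vertex 2.833 3.243 -2.674
vertex 2.379 3.168 -1.939
vertex 4.052 2.352 -1.5
endloop
endfacet
facet normal -0.849 -0.027 -0.527
outer loop
vertex 2.379 3.168 -1.939
vertex 2.668 2.308 -2.36
vertex 2.142 2.446 -1.52
endloop
endfacet
facet normal 0.015 0.498 0.867
outer loop
vertex 2.379 3.168 -1.939
vertex 2.142 2.446 -1.52
vertex 4.052 2.352 -1.5
endloop
endfacet
facet normal -0.849 -0.028 -0.527
outer loop
vertex 2.142 2.446 -1.52
vertex 2.668 2.308 -2.36
vertex 2.301 1.62 -1.733
endloop
endfacet
facet normal -0.023 -0.254 0.967
outer loop
vertex 2.142 2.446 -1.52
vertex 2.301 1.62 -1.733
vertex 4.052 2.352 -1.5
endloop
endfacet
facet normal -0.850 -0.027 -0.527
outer loop
vertex 2.301 1.62 -1.733
vertex 2.668 2.308 -2.36
vertex 2.736 1.312 -2.419
endloop
endfacet
facet normal 0.266 -0.805 0.530
outer loop
vertex 2.301 1.62 -1.733
vertex 2.736 1.312 -2.419
vertex 4.052 2.352 -1.5
endloop
endfacet
facet normal -0.850 -0.027 -0.527
outer loop
vertex 2.736 1.312 -2.419
vertex 2.668 2.308 -2.36
vertex 3.119 1.754 -3.059
endloop
endfacet
facet normal 0.664 -0.739 -0.114
outer loop
vertex 2.736 1.312 -2.419
vertex 3.119 1.754 -3.059
vertex 4.052 2.352 -1.5
endloop
endfacet
facet normal -0.849 -0.026 -0.527
outer loop
vertex 3.119 1.754 -3.059
vertex 2.668 2.308 -2.36
vertex 3.163 2.614 -3.173
endloop
endfacet
facet normal 0.871 -0.108 -0.480
outer loop
vertex 3.119 1.754 -3.059
vertex 3.163 2.614 -3.173
vertex 4.052 2.352 -1.5
endloop
endfacet
facet normal 0.440 0.047 -0.897
outer loop
vertex -2.722 -2.229 0.056
vertex -3.152 -1.825 -0.134
vertex -2.608 -1.71 0.139
endloop
endfacet
facet normal 0.572 -0.251 0.781
outer loop
vertex -2.722 -2.229 0.056
vertex -2.608 -1.71 0.139
vertex -3.628 -1.875 0.834
endloop
endfacet
facet normal 0.440 0.045 -0.897
outer loop
vertex -2.608 -1.71 0.139
vertex -3.152 -1.825 -0.134
vertex -2.903 -1.278 0.016
endloop
endfacet
facet normal 0.428 0.506 0.749
outer loop
vertex -2.608 -1.71 0.139
vertex -2.903 -1.278 0.016
vertex -3.628 -1.875 0.834
endloop
endfacet
facet normal 0.439 0.046 -0.897
outer loop
vertex -2.903 -1.278 0.016
vertex -3.152 -1.825 -0.134
vertex -3.387 -1.258 -0.22
endloop
endfacet
facet normal -0.190 0.866 0.463
outer loop
vertex -2.903 -1.278 0.016
vertex -3.387 -1.258 -0.22
vertex -3.628 -1.875 0.834
endloop
endfacet
facet normal 0.440 0.046 -0.897
outer loop
vertex -3.387 -1.258 -0.22
vertex -3.152 -1.825 -0.134
vertex -3.693 -1.665 -0.391
endloop
endfacet
facet normal -0.819 0.557 0.139
outer loop
vertex -3.387 -1.258 -0.22
vertex -3.693 -1.665 -0.391
vertex -3.628 -1.875 0.834
endloop
endfacet
facet normal 0.440 0.046 -0.897
outer loop
vertex -3.693 -1.665 -0.391
vertex -3.152 -1.825 -0.134
vertex -3.593 -2.193 -0.369
endloop
endfacet
facet normal -0.982 -0.185 0.020
outer loop
vertex -3.693 -1.665 -0.391
vertex -3.593 -2.193 -0.369
vertex -3.628 -1.875 0.834
endloop
endfacet
facet normal 0.440 0.046 -0.897
outer loop
vertex -3.593 -2.193 -0.369
vertex -3.152 -1.825 -0.134
vertex -3.161 -2.444 -0.17
endloop
endfacet
facet normal -0.559 -0.806 0.197
outer loop
vertex -3.593 -2.193 -0.369
vertex -3.161 -2.444 -0.17
vertex -3.628 -1.875 0.834
endloop
endfacet
facet normal 0.439 0.046 -0.897
outer loop
vertex -3.161 -2.444 -0.17
vertex -3.152 -1.825 -0.134
vertex -2.722 -2.229 0.056
endloop
endfacet
facet normal 0.133 -0.834 0.535
outer loop
vertex -3.161 -2.444 -0.17
vertex -2.722 -2.229 0.056
vertex -3.628 -1.875 0.834
endloop
endfacet

endsolid


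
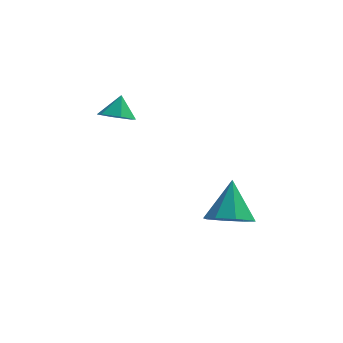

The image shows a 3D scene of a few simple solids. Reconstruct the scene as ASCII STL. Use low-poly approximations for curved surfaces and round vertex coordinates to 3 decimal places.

solid 
facet normal -0.036 -0.597 -0.801
outer loop
vertex 1.57 -0.6 -3.154
vertex 0.707 -0.162 -3.442
vertex 1.687 0.01 -3.614
endloop
endfacet
facet normal 0.900 0.138 0.412
outer loop
vertex 1.57 -0.6 -3.154
vertex 1.687 0.01 -3.614
vertex 0.773 0.962 -1.938
endloop
endfacet
facet normal -0.035 -0.599 -0.800
outer loop
vertex 1.687 0.01 -3.614
vertex 0.707 -0.162 -3.442
vertex 1.23 0.518 -3.974
endloop
endfacet
facet normal 0.737 0.676 0.018
outer loop
vertex 1.687 0.01 -3.614
vertex 1.23 0.518 -3.974
vertex 0.773 0.962 -1.938
endloop
endfacet
facet normal -0.035 -0.599 -0.800
outer loop
vertex 1.23 0.518 -3.974
vertex 0.707 -0.162 -3.442
vertex 0.466 0.628 -4.023
endloop
endfacet
facet normal 0.151 0.972 -0.178
outer loop
vertex 1.23 0.518 -3.974
vertex 0.466 0.628 -4.023
vertex 0.773 0.962 -1.938
endloop
endfacet
facet normal -0.035 -0.599 -0.800
outer loop
vertex 0.466 0.628 -4.023
vertex 0.707 -0.162 -3.442
vertex -0.157 0.275 -3.731
endloop
endfacet
facet normal -0.514 0.856 -0.061
outer loop
vertex 0.466 0.628 -4.023
vertex -0.157 0.275 -3.731
vertex 0.773 0.962 -1.938
endloop
endfacet
facet normal -0.035 -0.598 -0.801
outer loop
vertex -0.157 0.275 -3.731
vertex 0.707 -0.162 -3.442
vertex -0.274 -0.335 -3.27
endloop
endfacet
facet normal -0.869 0.393 0.300
outer loop
vertex -0.157 0.275 -3.731
vertex -0.274 -0.335 -3.27
vertex 0.773 0.962 -1.938
endloop
endfacet
facet normal -0.035 -0.599 -0.800
outer loop
vertex -0.274 -0.335 -3.27
vertex 0.707 -0.162 -3.442
vertex 0.184 -0.843 -2.91
endloop
endfacet
facet normal -0.705 -0.144 0.694
outer loop
vertex -0.274 -0.335 -3.27
vertex 0.184 -0.843 -2.91
vertex 0.773 0.962 -1.938
endloop
endfacet
facet normal -0.036 -0.598 -0.801
outer loop
vertex 0.184 -0.843 -2.91
vertex 0.707 -0.162 -3.442
vertex 0.947 -0.953 -2.862
endloop
endfacet
facet normal -0.119 -0.440 0.890
outer loop
vertex 0.184 -0.843 -2.91
vertex 0.947 -0.953 -2.862
vertex 0.773 0.962 -1.938
endloop
endfacet
facet normal -0.036 -0.598 -0.801
outer loop
vertex 0.947 -0.953 -2.862
vertex 0.707 -0.162 -3.442
vertex 1.57 -0.6 -3.154
endloop
endfacet
facet normal 0.546 -0.323 0.773
outer loop
vertex 0.947 -0.953 -2.862
vertex 1.57 -0.6 -3.154
vertex 0.773 0.962 -1.938
endloop
endfacet
facet normal -0.148 -0.540 -0.828
outer loop
vertex -3.085 1.405 1.013
vertex -3.597 0.969 1.389
vertex -3.83 1.602 1.018
endloop
endfacet
facet normal 0.255 0.967 -0.025
outer loop
vertex -3.085 1.405 1.013
vertex -3.83 1.602 1.018
vertex -3.443 1.531 2.251
endloop
endfacet
facet normal -0.149 -0.540 -0.828
outer loop
vertex -3.83 1.602 1.018
vertex -3.597 0.969 1.389
vertex -4.341 1.166 1.394
endloop
endfacet
facet normal -0.537 0.815 0.216
outer loop
vertex -3.83 1.602 1.018
vertex -4.341 1.166 1.394
vertex -3.443 1.531 2.251
endloop
endfacet
facet normal -0.149 -0.540 -0.828
outer loop
vertex -4.341 1.166 1.394
vertex -3.597 0.969 1.389
vertex -4.108 0.533 1.765
endloop
endfacet
facet normal -0.713 0.140 0.687
outer loop
vertex -4.341 1.166 1.394
vertex -4.108 0.533 1.765
vertex -3.443 1.531 2.251
endloop
endfacet
facet normal -0.148 -0.541 -0.828
outer loop
vertex -4.108 0.533 1.765
vertex -3.597 0.969 1.389
vertex -3.364 0.336 1.761
endloop
endfacet
facet normal -0.096 -0.383 0.919
outer loop
vertex -4.108 0.533 1.765
vertex -3.364 0.336 1.761
vertex -3.443 1.531 2.251
endloop
endfacet
facet normal -0.147 -0.541 -0.828
outer loop
vertex -3.364 0.336 1.761
vertex -3.597 0.969 1.389
vertex -2.852 0.772 1.385
endloop
endfacet
facet normal 0.696 -0.232 0.679
outer loop
vertex -3.364 0.336 1.761
vertex -2.852 0.772 1.385
vertex -3.443 1.531 2.251
endloop
endfacet
facet normal -0.147 -0.541 -0.828
outer loop
vertex -2.852 0.772 1.385
vertex -3.597 0.969 1.389
vertex -3.085 1.405 1.013
endloop
endfacet
facet normal 0.872 0.443 0.207
outer loop
vertex -2.852 0.772 1.385
vertex -3.085 1.405 1.013
vertex -3.443 1.531 2.251
endloop
endfacet

endsolid
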